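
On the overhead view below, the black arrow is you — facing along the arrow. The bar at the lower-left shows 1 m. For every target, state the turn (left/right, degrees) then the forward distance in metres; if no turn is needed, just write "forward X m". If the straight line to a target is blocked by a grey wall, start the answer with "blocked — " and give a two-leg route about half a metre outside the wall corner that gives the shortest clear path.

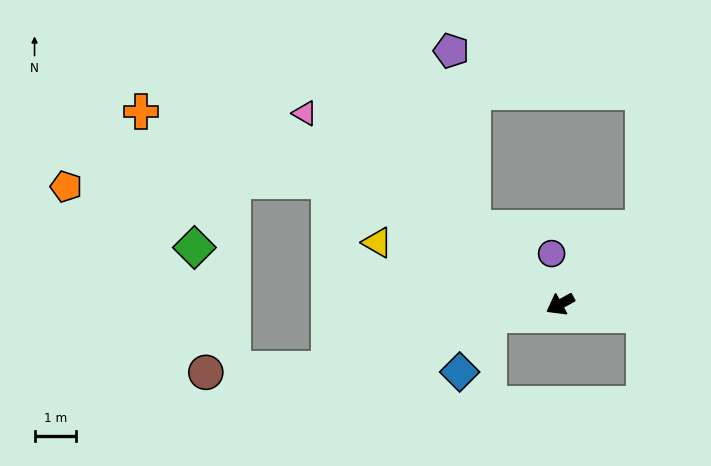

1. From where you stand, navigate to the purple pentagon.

blocked — turn right 70°, forward 2.8 m, then turn right 42°, forward 4.3 m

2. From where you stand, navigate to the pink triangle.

turn right 66°, forward 7.7 m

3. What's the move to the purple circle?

turn right 109°, forward 1.2 m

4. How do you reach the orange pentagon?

blocked — turn right 57°, forward 6.3 m, then turn left 29°, forward 6.3 m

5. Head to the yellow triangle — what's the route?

turn right 48°, forward 4.6 m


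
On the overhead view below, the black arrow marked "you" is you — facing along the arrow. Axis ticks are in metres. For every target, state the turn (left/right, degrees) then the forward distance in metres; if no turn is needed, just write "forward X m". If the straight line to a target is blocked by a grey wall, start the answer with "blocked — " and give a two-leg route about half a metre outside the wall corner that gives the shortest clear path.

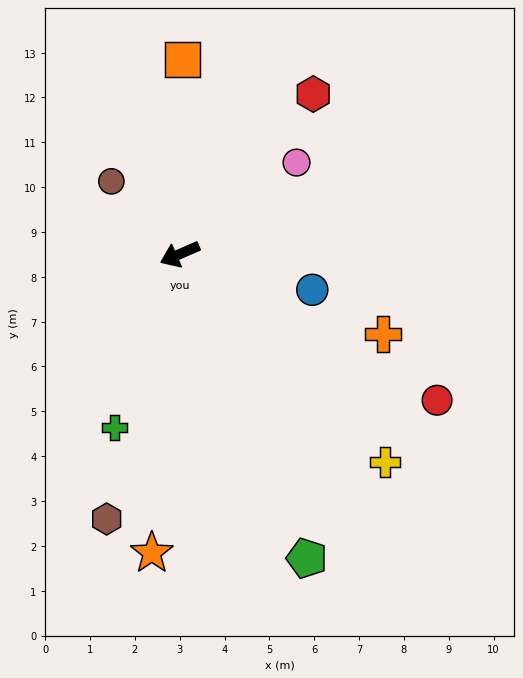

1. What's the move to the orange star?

turn left 61°, forward 6.7 m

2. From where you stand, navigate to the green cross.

turn left 46°, forward 4.1 m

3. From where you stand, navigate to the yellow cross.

turn left 111°, forward 6.5 m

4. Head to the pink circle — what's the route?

turn right 165°, forward 3.3 m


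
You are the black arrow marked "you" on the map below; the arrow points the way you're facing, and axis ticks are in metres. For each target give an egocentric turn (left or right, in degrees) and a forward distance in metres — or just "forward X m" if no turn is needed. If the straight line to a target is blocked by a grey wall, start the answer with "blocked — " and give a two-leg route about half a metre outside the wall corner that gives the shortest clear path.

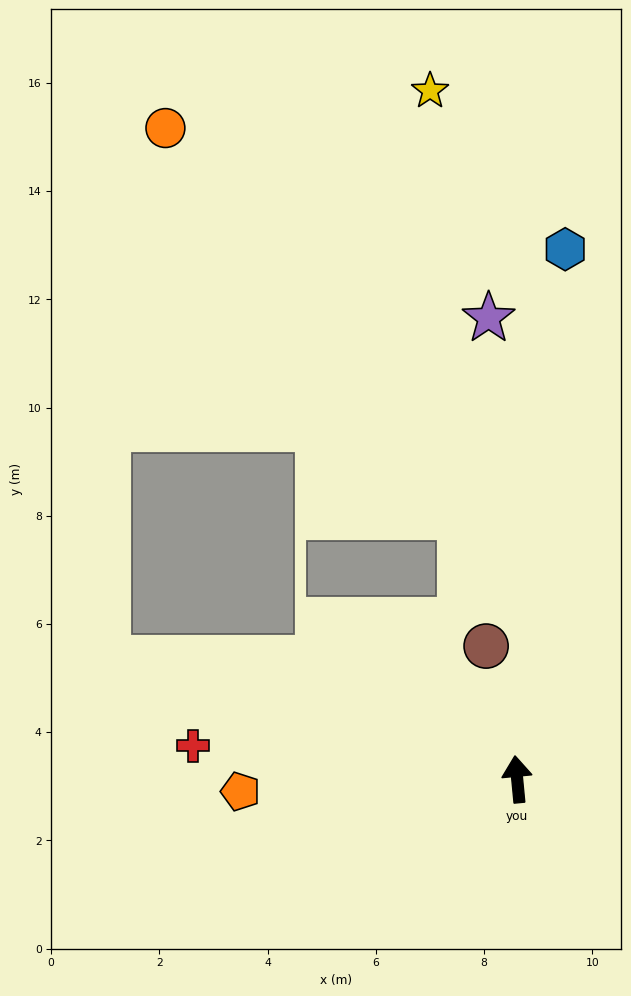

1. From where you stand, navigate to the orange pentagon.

turn left 87°, forward 5.1 m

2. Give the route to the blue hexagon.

turn right 11°, forward 9.8 m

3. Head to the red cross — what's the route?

turn left 79°, forward 6.0 m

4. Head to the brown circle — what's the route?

turn left 8°, forward 2.5 m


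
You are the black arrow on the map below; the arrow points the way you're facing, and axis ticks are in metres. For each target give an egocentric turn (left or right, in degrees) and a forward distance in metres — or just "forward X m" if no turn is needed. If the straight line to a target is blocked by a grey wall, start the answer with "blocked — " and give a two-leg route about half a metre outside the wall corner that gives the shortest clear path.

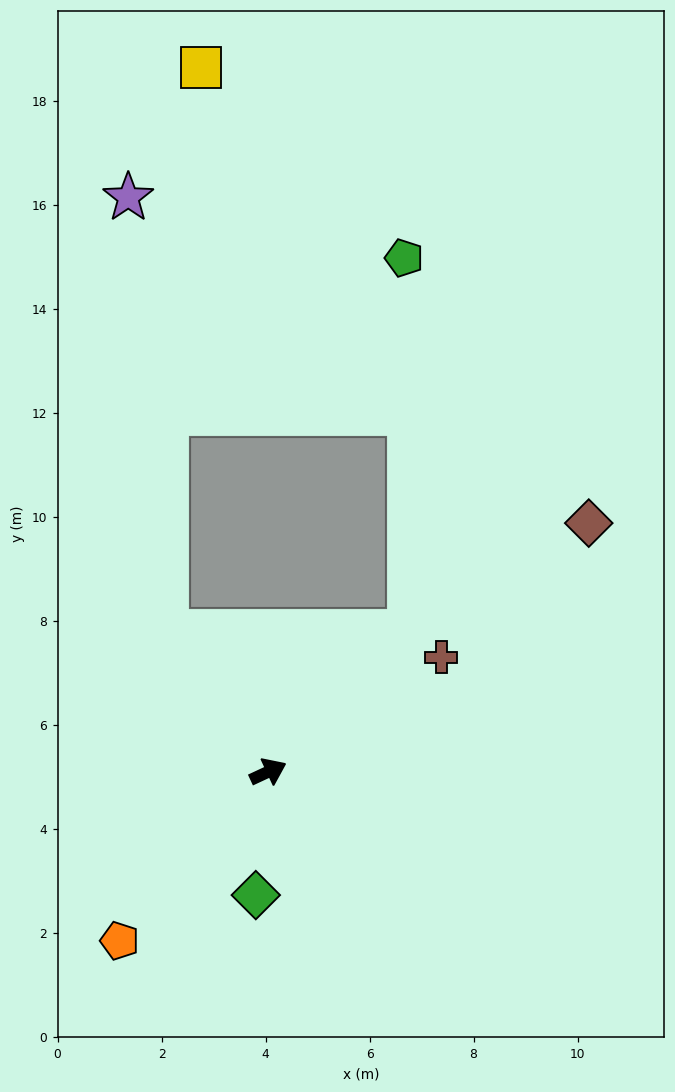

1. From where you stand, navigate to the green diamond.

turn right 121°, forward 2.4 m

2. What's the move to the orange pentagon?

turn right 156°, forward 4.3 m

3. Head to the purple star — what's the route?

blocked — turn left 101°, forward 3.3 m, then turn right 31°, forward 8.4 m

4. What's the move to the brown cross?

turn left 9°, forward 4.0 m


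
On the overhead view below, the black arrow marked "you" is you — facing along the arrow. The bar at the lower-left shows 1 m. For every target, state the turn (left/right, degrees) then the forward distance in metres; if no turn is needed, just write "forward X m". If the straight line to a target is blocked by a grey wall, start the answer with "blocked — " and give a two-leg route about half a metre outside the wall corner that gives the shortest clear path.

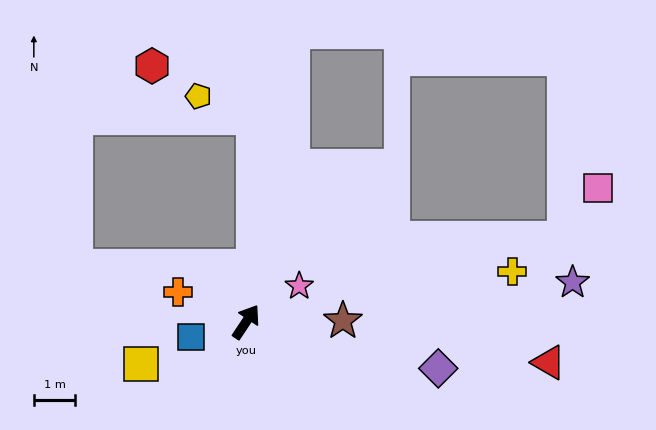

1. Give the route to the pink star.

turn right 22°, forward 1.6 m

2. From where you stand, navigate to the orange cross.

turn left 100°, forward 1.8 m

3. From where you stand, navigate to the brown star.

turn right 56°, forward 2.3 m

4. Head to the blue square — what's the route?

turn left 139°, forward 1.4 m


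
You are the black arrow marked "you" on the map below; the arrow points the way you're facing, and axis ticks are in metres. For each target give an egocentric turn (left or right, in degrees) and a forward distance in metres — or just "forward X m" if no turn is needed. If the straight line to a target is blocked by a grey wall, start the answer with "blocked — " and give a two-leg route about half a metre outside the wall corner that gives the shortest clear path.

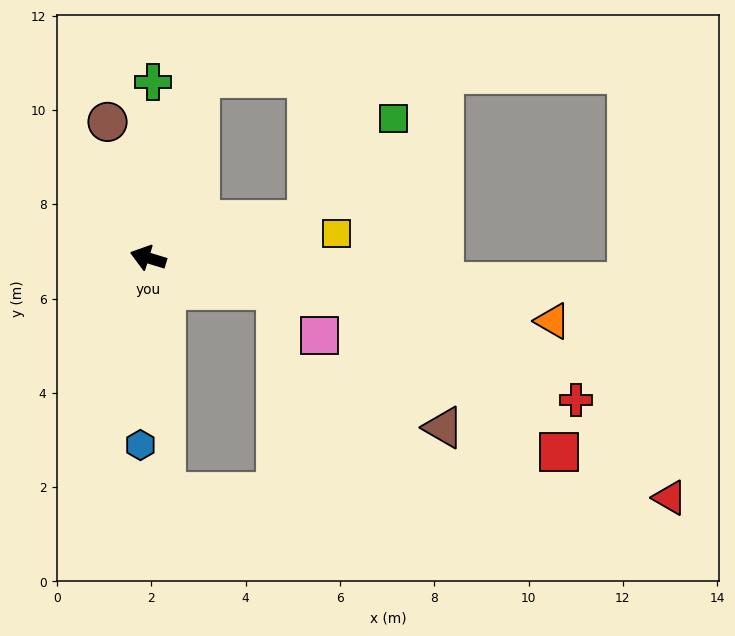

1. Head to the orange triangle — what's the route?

turn right 172°, forward 8.7 m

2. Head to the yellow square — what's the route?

turn right 156°, forward 4.0 m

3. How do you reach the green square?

blocked — turn right 150°, forward 3.5 m, then turn left 37°, forward 2.8 m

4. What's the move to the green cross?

turn right 75°, forward 3.7 m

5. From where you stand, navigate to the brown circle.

turn right 56°, forward 3.0 m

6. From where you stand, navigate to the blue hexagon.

turn left 105°, forward 4.0 m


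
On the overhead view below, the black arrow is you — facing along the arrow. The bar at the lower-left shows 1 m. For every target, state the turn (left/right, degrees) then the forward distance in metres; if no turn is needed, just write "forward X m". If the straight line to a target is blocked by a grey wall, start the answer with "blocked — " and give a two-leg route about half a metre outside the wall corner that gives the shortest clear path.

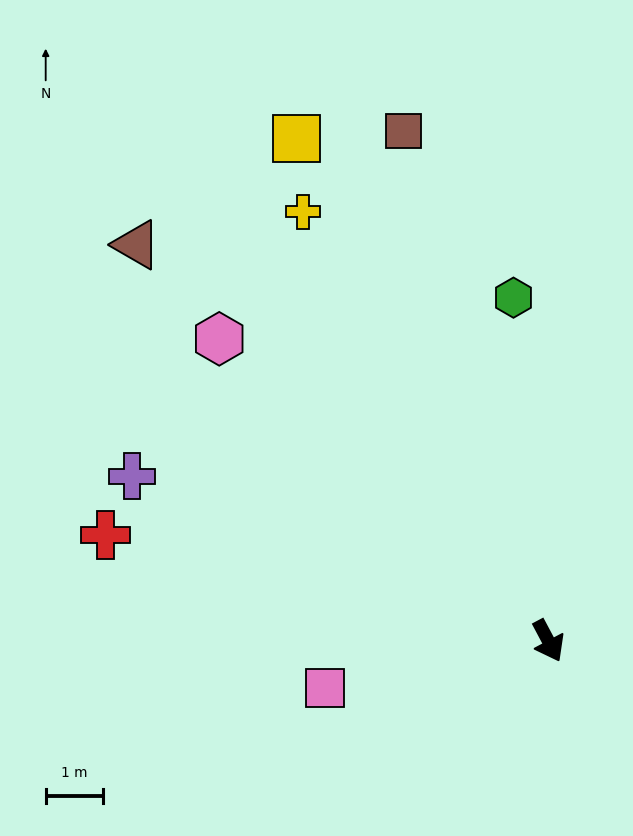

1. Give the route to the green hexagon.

turn left 158°, forward 6.0 m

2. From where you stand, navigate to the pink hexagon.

turn right 161°, forward 7.7 m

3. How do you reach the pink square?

turn right 106°, forward 4.0 m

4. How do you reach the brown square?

turn left 168°, forward 9.2 m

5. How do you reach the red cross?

turn right 131°, forward 7.9 m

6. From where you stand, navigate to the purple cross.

turn right 140°, forward 7.7 m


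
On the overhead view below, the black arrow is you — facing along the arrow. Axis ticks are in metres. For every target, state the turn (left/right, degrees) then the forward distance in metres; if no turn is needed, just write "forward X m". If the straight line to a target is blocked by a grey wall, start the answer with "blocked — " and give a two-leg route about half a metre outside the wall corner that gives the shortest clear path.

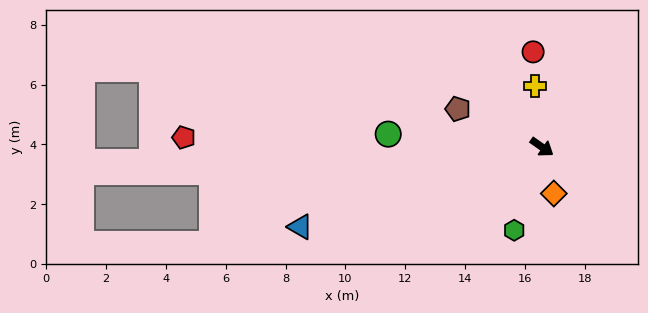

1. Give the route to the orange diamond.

turn right 41°, forward 1.6 m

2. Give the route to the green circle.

turn right 150°, forward 5.2 m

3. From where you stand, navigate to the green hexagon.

turn right 73°, forward 2.9 m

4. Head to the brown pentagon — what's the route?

turn right 169°, forward 3.1 m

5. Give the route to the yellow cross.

turn left 131°, forward 2.1 m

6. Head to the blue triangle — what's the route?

turn right 127°, forward 8.5 m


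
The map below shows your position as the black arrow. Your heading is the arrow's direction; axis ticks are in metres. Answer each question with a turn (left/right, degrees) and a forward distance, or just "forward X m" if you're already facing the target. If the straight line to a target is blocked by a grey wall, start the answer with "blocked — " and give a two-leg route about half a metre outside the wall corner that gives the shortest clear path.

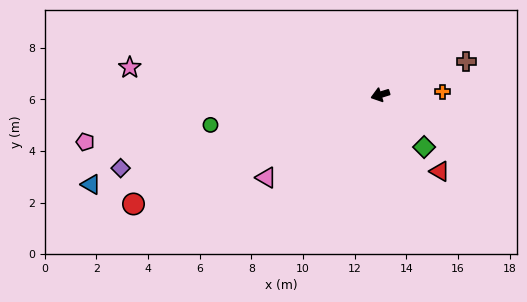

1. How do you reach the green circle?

turn right 7°, forward 6.7 m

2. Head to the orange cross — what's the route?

turn left 166°, forward 2.4 m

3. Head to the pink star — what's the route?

turn right 24°, forward 9.8 m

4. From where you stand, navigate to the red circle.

turn left 7°, forward 10.5 m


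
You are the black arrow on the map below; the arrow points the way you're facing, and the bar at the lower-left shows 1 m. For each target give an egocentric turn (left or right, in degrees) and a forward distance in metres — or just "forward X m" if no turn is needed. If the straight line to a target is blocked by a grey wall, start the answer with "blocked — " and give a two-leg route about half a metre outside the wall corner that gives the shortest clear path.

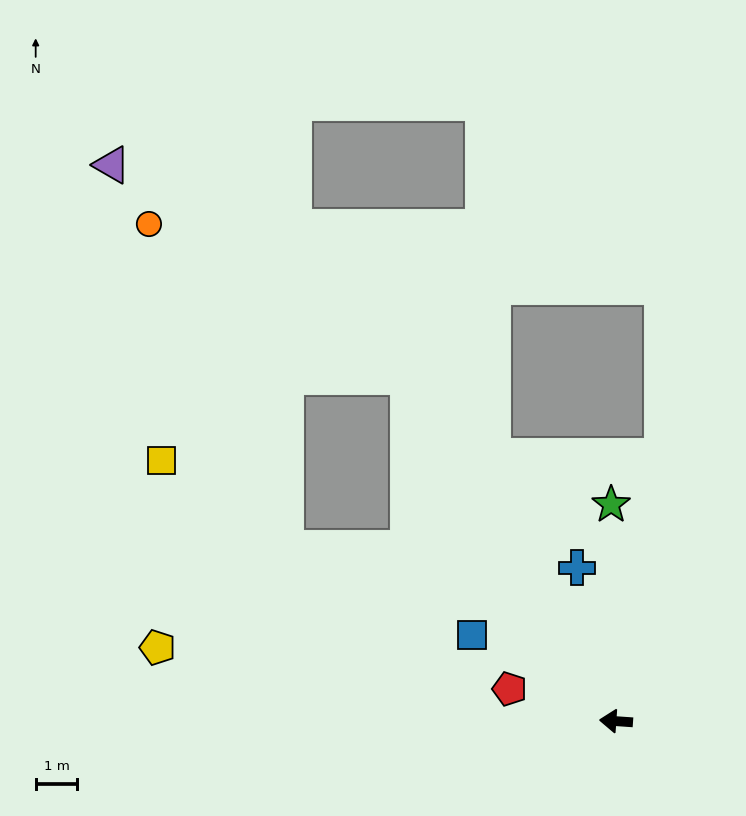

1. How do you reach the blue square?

turn right 27°, forward 4.0 m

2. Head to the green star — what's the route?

turn right 85°, forward 5.2 m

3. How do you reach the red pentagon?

turn right 13°, forward 2.7 m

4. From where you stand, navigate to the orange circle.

blocked — turn right 55°, forward 9.6 m, then turn left 28°, forward 7.2 m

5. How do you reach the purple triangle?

blocked — turn right 55°, forward 9.6 m, then turn left 23°, forward 8.7 m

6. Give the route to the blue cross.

turn right 72°, forward 3.8 m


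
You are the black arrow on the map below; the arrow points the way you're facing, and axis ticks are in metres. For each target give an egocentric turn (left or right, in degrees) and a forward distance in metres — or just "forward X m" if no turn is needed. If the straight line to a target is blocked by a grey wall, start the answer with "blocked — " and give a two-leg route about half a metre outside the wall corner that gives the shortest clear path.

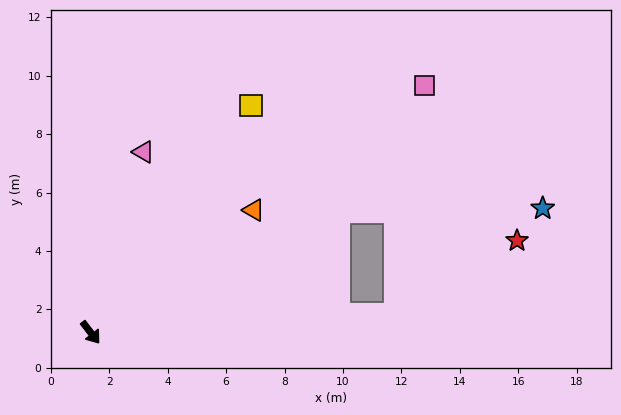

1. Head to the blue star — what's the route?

blocked — turn left 79°, forward 9.4 m, then turn right 26°, forward 7.0 m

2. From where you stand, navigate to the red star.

blocked — turn left 56°, forward 10.5 m, then turn left 28°, forward 4.9 m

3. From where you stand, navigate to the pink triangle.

turn left 126°, forward 6.4 m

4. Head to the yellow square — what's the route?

turn left 107°, forward 9.5 m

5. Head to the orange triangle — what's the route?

turn left 89°, forward 7.0 m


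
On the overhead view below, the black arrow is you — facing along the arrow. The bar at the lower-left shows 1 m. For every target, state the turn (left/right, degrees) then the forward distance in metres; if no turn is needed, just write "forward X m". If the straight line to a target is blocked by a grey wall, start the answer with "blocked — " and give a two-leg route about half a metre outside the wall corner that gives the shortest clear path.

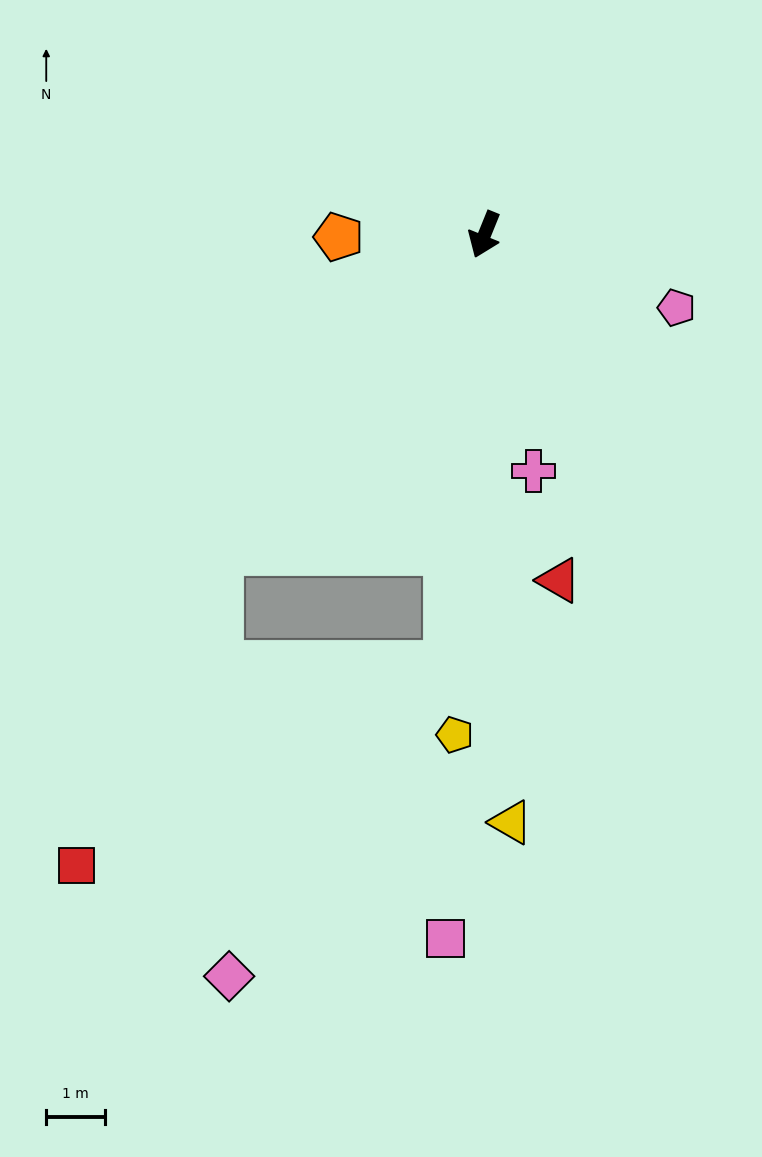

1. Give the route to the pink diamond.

blocked — turn left 17°, forward 7.4 m, then turn right 30°, forward 6.5 m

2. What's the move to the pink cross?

turn left 34°, forward 4.1 m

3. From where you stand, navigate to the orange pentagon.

turn right 67°, forward 2.5 m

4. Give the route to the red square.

blocked — turn right 18°, forward 7.1 m, then turn left 16°, forward 5.9 m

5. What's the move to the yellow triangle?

turn left 25°, forward 10.1 m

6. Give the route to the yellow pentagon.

turn left 19°, forward 8.6 m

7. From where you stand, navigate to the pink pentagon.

turn left 91°, forward 3.5 m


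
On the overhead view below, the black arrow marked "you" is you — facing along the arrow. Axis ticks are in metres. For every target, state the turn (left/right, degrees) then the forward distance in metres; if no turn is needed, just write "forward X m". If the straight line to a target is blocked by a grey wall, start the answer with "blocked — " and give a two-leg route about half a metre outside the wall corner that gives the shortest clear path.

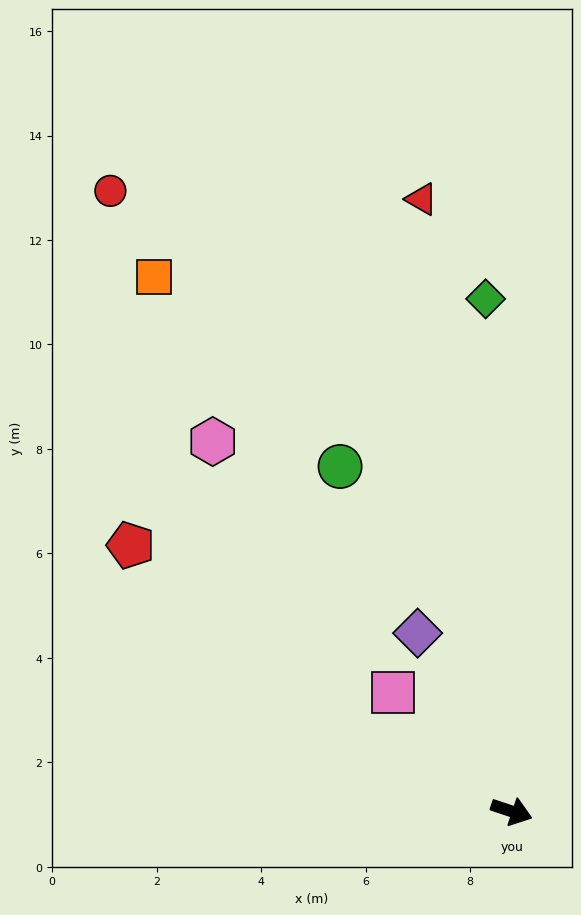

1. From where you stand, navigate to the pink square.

turn left 153°, forward 3.2 m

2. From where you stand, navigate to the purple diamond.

turn left 136°, forward 3.9 m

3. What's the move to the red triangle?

turn left 117°, forward 11.8 m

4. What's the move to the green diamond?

turn left 111°, forward 9.8 m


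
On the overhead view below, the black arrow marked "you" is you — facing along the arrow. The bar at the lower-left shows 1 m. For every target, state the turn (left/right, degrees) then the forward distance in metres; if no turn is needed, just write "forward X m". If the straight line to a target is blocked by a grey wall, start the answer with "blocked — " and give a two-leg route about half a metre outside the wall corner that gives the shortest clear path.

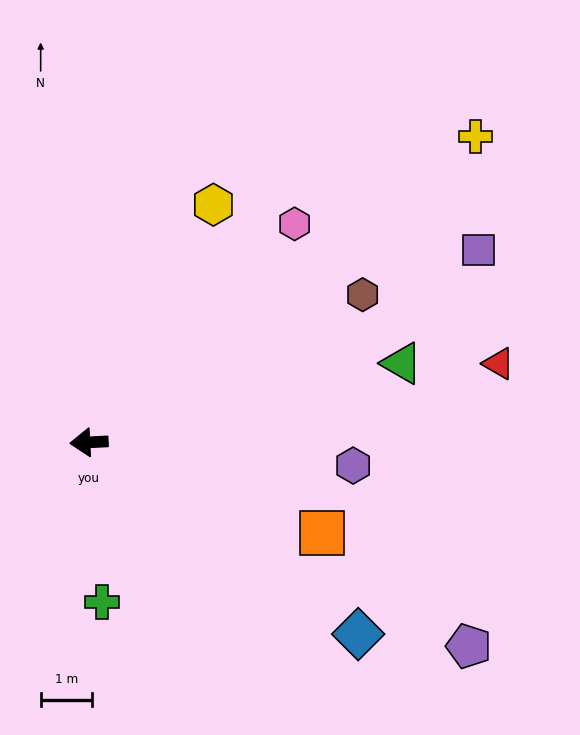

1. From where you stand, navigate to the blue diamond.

turn left 142°, forward 6.4 m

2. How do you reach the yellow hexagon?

turn right 121°, forward 5.2 m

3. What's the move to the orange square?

turn left 156°, forward 4.8 m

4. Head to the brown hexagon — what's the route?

turn right 155°, forward 6.0 m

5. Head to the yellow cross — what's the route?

turn right 145°, forward 9.5 m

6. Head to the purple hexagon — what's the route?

turn left 172°, forward 5.1 m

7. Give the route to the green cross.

turn left 92°, forward 3.1 m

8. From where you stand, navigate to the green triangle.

turn right 169°, forward 6.2 m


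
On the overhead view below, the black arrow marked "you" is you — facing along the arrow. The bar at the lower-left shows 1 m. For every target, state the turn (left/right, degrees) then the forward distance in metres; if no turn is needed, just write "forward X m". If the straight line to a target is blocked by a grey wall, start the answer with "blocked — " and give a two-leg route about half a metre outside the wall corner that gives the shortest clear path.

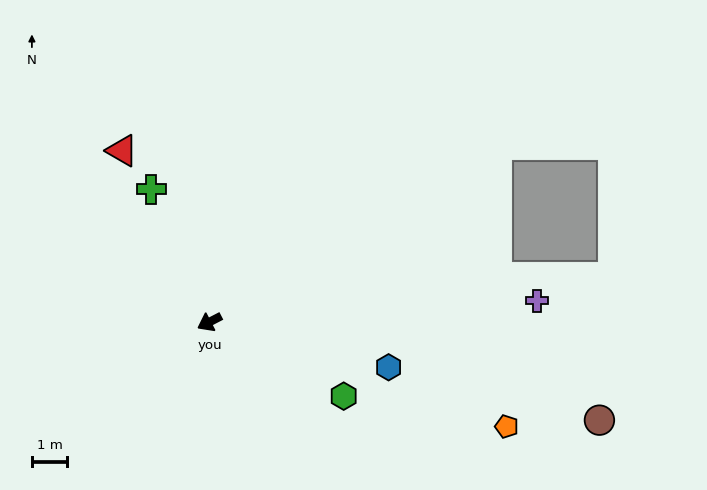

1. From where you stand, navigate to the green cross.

turn right 94°, forward 4.1 m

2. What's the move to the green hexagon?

turn left 124°, forward 4.3 m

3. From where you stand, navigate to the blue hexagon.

turn left 138°, forward 5.2 m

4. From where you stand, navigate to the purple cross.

turn left 156°, forward 9.3 m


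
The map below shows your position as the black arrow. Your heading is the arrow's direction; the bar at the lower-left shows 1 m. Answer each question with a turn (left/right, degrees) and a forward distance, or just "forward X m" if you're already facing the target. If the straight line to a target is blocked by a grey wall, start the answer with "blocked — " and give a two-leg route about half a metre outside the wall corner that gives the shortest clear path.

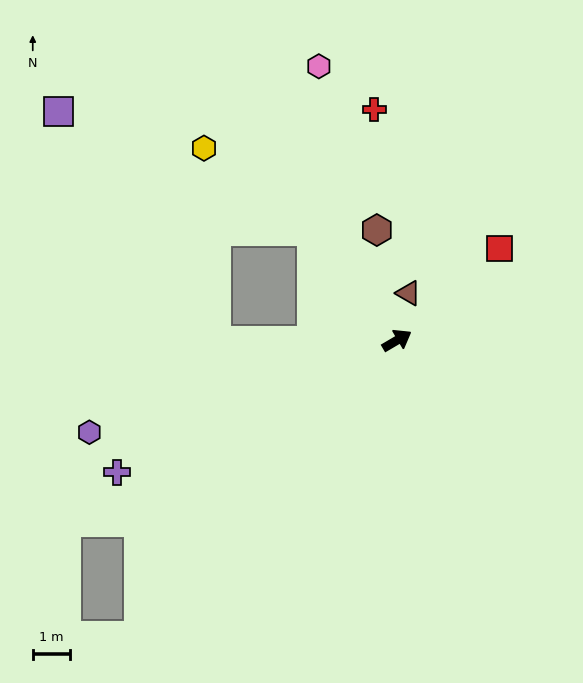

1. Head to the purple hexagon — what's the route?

turn left 166°, forward 8.5 m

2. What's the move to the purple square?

blocked — turn left 97°, forward 3.7 m, then turn left 27°, forward 7.5 m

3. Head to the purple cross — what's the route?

turn left 175°, forward 8.2 m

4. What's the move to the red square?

turn left 11°, forward 3.7 m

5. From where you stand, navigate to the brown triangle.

turn left 46°, forward 1.3 m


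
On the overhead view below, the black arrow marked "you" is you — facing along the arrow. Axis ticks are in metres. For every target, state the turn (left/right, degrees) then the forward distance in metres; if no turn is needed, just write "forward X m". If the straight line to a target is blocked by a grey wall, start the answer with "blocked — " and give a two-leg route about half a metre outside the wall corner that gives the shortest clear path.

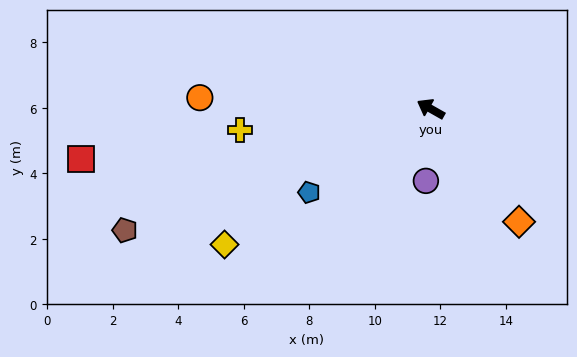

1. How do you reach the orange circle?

turn left 27°, forward 7.1 m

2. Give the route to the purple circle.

turn left 116°, forward 2.2 m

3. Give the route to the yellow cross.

turn left 36°, forward 5.9 m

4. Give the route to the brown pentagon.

turn left 51°, forward 10.0 m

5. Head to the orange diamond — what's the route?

turn left 158°, forward 4.4 m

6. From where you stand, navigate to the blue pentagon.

turn left 64°, forward 4.5 m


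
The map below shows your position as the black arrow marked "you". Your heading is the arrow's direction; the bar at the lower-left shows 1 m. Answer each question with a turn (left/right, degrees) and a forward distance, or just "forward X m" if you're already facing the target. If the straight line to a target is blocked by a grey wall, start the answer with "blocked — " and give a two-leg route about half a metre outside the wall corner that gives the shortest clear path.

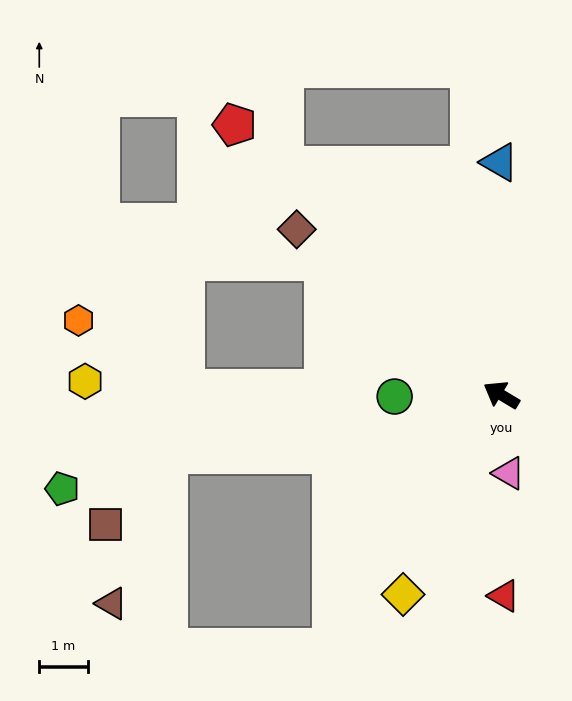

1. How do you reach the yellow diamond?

turn left 95°, forward 4.6 m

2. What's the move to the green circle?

turn left 32°, forward 2.2 m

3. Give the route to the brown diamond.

turn right 8°, forward 5.4 m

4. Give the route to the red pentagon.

turn right 14°, forward 7.8 m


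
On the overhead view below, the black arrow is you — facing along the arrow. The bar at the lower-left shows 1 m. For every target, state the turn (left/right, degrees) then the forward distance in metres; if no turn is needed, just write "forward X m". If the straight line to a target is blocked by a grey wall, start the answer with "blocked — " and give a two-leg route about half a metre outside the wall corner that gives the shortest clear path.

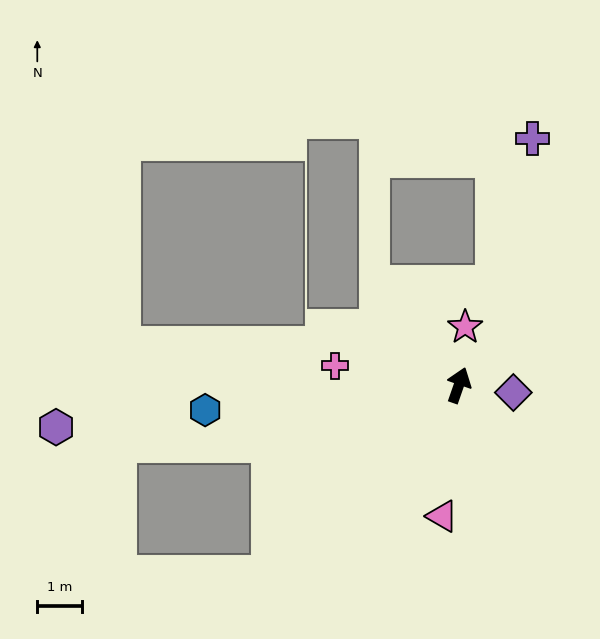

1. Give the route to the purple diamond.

turn right 79°, forward 1.2 m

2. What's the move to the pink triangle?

turn right 168°, forward 3.0 m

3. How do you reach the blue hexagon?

turn left 115°, forward 5.7 m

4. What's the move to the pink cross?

turn left 100°, forward 2.8 m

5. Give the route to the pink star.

turn left 13°, forward 1.3 m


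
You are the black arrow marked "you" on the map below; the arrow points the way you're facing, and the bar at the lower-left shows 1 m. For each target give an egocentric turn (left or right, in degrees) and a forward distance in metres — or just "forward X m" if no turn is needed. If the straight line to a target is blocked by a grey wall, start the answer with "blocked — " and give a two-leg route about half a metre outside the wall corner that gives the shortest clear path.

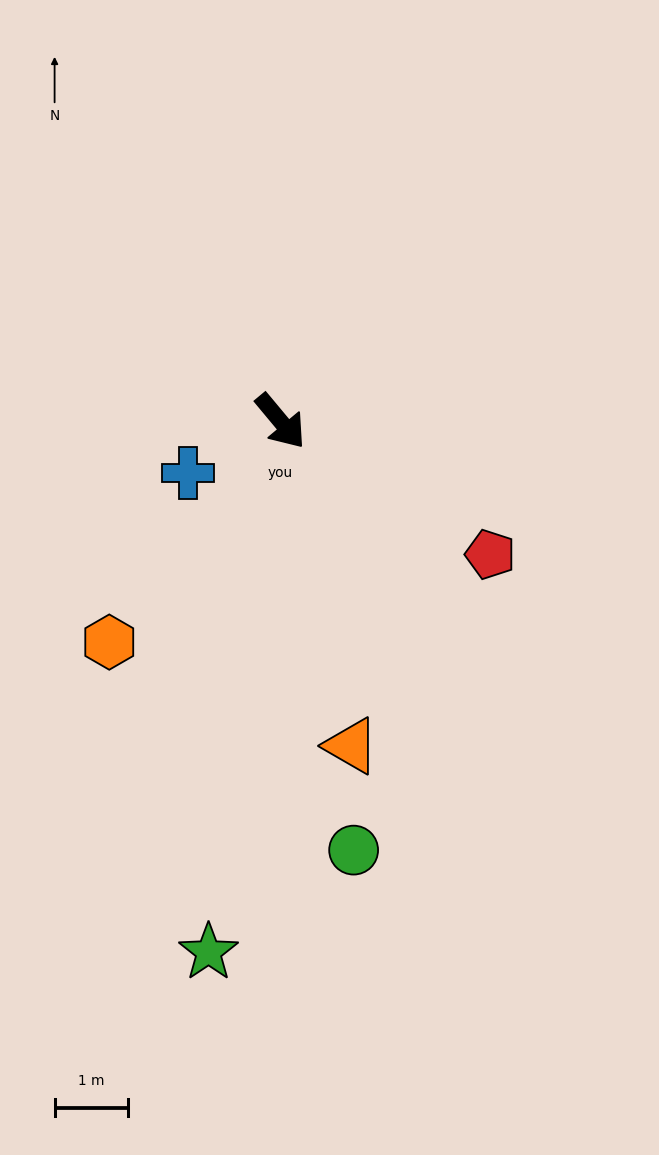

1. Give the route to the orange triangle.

turn right 28°, forward 4.6 m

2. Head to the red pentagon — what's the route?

turn left 18°, forward 3.4 m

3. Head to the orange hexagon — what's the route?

turn right 78°, forward 3.8 m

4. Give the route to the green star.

turn right 48°, forward 7.3 m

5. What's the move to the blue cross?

turn right 101°, forward 1.5 m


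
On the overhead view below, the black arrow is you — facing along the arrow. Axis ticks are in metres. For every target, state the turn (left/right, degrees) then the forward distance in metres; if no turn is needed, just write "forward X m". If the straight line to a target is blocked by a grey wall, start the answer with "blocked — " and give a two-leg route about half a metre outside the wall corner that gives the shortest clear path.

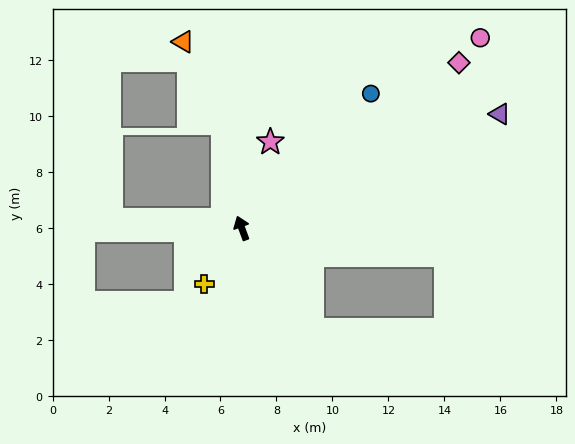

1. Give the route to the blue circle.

turn right 64°, forward 6.7 m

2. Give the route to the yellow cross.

turn left 126°, forward 2.4 m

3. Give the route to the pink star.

turn right 39°, forward 3.2 m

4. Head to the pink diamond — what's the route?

turn right 73°, forward 9.8 m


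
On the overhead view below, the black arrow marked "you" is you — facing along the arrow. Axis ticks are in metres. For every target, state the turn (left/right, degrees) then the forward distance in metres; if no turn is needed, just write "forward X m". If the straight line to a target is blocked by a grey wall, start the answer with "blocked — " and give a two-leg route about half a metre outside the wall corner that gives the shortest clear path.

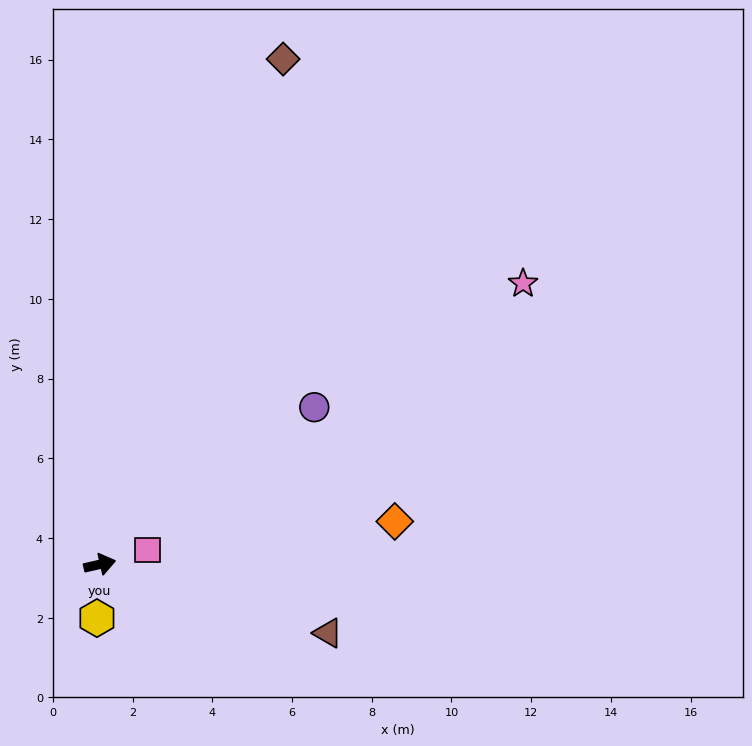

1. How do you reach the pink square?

turn left 4°, forward 1.2 m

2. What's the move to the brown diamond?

turn left 57°, forward 13.5 m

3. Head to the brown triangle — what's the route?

turn right 30°, forward 6.0 m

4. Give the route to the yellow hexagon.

turn right 106°, forward 1.3 m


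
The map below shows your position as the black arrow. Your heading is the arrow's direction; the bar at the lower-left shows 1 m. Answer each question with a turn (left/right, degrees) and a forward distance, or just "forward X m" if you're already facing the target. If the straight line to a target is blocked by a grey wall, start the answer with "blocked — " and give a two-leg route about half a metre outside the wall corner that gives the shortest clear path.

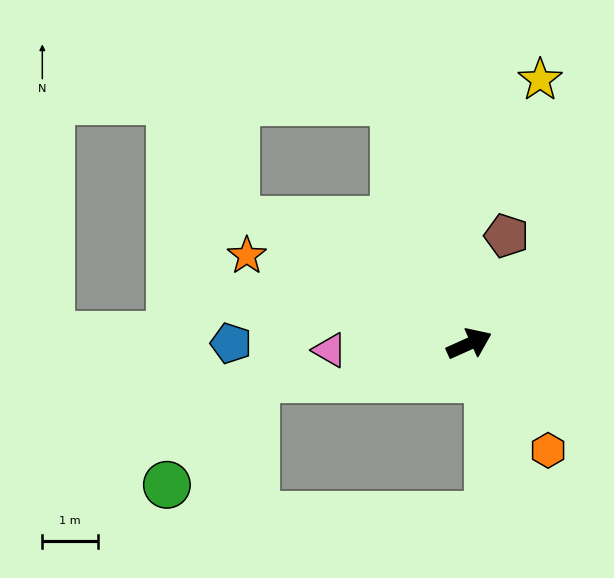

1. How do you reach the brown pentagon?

turn left 47°, forward 2.1 m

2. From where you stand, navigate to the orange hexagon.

turn right 78°, forward 2.4 m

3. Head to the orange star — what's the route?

turn left 134°, forward 4.3 m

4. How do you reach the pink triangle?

turn left 158°, forward 2.5 m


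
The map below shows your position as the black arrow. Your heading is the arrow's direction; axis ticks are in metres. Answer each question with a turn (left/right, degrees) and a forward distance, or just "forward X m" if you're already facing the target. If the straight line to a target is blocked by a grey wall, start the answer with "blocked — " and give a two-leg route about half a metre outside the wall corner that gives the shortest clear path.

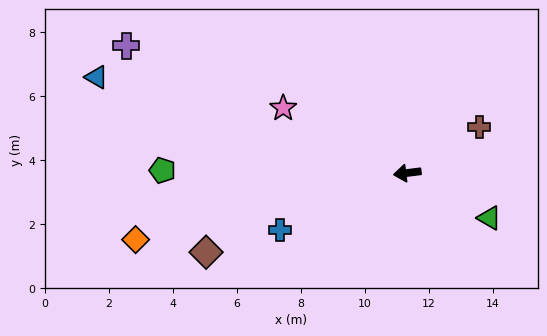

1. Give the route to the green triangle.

turn left 144°, forward 2.9 m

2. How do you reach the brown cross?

turn right 155°, forward 2.7 m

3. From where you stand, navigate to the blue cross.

turn left 17°, forward 4.4 m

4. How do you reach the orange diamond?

turn left 7°, forward 8.7 m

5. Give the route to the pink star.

turn right 35°, forward 4.4 m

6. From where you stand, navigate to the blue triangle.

turn right 24°, forward 10.2 m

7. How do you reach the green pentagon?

turn right 8°, forward 7.6 m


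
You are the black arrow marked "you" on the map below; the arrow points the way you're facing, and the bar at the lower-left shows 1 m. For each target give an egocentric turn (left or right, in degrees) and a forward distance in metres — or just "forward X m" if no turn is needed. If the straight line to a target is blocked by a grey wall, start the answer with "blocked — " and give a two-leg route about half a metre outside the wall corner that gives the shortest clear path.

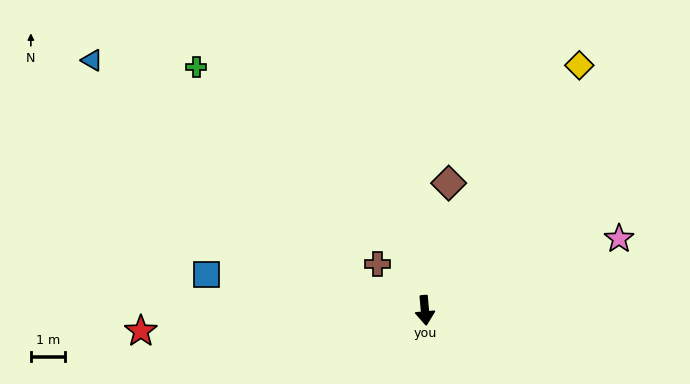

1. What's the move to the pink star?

turn left 105°, forward 6.0 m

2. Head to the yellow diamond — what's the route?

turn left 143°, forward 8.4 m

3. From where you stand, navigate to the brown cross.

turn right 139°, forward 1.9 m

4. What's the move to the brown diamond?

turn left 164°, forward 3.7 m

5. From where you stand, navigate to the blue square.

turn right 104°, forward 6.4 m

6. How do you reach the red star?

turn right 91°, forward 8.2 m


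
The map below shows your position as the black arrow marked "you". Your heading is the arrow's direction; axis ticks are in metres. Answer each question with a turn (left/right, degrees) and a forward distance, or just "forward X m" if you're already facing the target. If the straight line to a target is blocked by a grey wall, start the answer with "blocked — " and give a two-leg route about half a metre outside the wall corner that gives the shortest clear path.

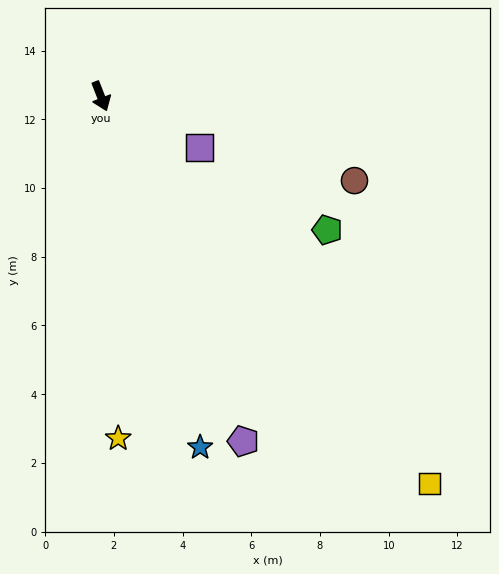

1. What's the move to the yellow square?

turn left 19°, forward 14.8 m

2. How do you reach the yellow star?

turn right 18°, forward 10.0 m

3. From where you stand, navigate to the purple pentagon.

forward 10.9 m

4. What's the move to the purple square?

turn left 41°, forward 3.2 m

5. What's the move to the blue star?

turn right 6°, forward 10.6 m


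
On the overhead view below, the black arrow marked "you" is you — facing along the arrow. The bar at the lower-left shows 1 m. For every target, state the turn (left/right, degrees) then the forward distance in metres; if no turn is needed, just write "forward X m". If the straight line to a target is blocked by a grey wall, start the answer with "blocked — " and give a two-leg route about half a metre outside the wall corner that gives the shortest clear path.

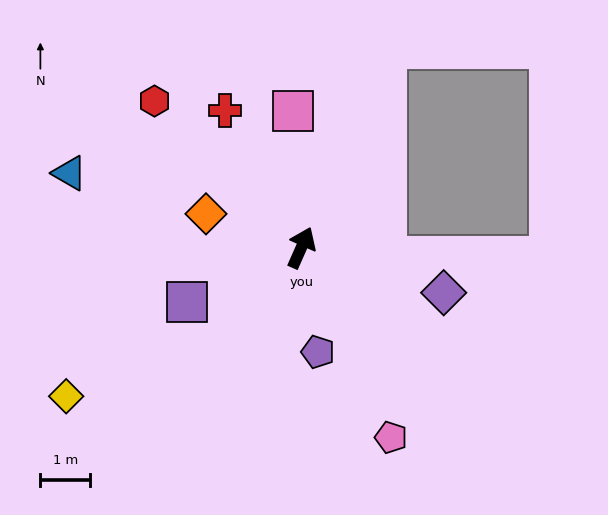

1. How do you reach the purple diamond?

turn right 84°, forward 3.0 m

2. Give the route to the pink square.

turn left 27°, forward 2.7 m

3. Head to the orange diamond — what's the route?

turn left 94°, forward 2.0 m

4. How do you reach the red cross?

turn left 53°, forward 3.1 m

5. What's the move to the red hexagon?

turn left 69°, forward 4.2 m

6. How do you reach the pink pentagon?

turn right 131°, forward 4.2 m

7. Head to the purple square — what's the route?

turn left 139°, forward 2.5 m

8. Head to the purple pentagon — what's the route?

turn right 147°, forward 2.1 m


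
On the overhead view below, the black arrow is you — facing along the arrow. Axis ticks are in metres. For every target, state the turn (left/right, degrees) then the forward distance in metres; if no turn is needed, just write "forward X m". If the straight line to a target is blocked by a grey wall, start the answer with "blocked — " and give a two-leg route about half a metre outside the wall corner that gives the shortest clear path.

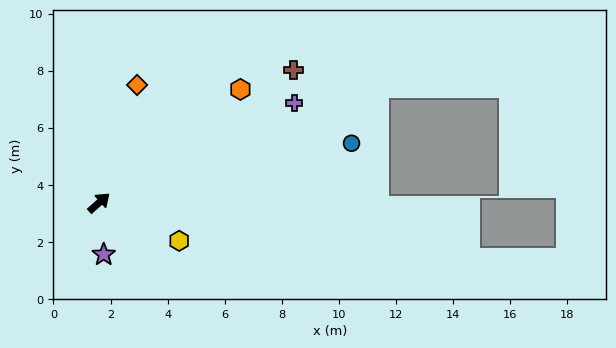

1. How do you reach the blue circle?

turn right 28°, forward 9.1 m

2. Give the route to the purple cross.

turn right 14°, forward 7.7 m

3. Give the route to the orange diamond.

turn left 31°, forward 4.3 m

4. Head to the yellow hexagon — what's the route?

turn right 67°, forward 3.1 m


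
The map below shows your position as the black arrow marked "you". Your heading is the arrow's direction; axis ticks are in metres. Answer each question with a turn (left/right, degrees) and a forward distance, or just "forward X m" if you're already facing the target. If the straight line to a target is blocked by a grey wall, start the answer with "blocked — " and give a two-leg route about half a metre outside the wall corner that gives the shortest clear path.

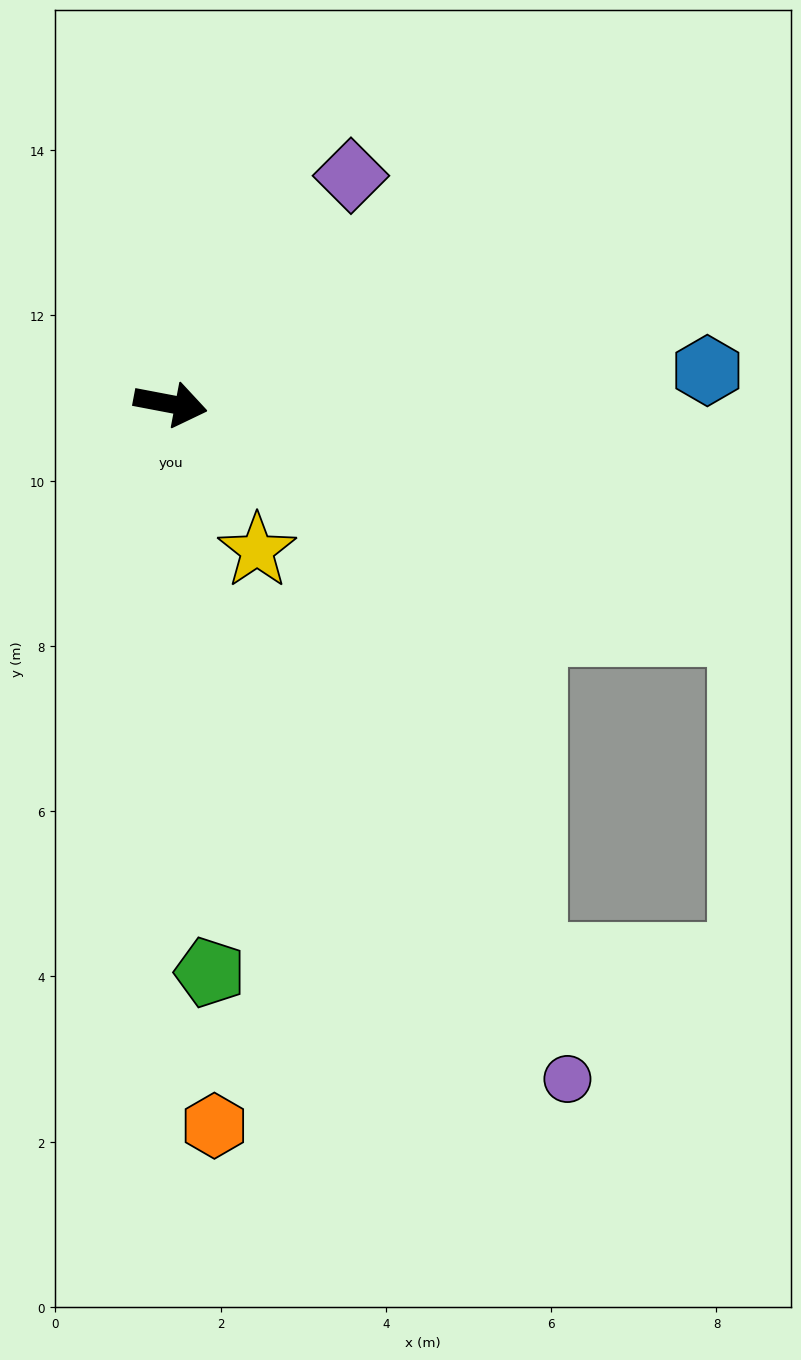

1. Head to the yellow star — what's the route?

turn right 49°, forward 2.1 m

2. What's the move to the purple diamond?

turn left 62°, forward 3.5 m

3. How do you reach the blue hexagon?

turn left 14°, forward 6.5 m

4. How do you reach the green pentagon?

turn right 75°, forward 6.9 m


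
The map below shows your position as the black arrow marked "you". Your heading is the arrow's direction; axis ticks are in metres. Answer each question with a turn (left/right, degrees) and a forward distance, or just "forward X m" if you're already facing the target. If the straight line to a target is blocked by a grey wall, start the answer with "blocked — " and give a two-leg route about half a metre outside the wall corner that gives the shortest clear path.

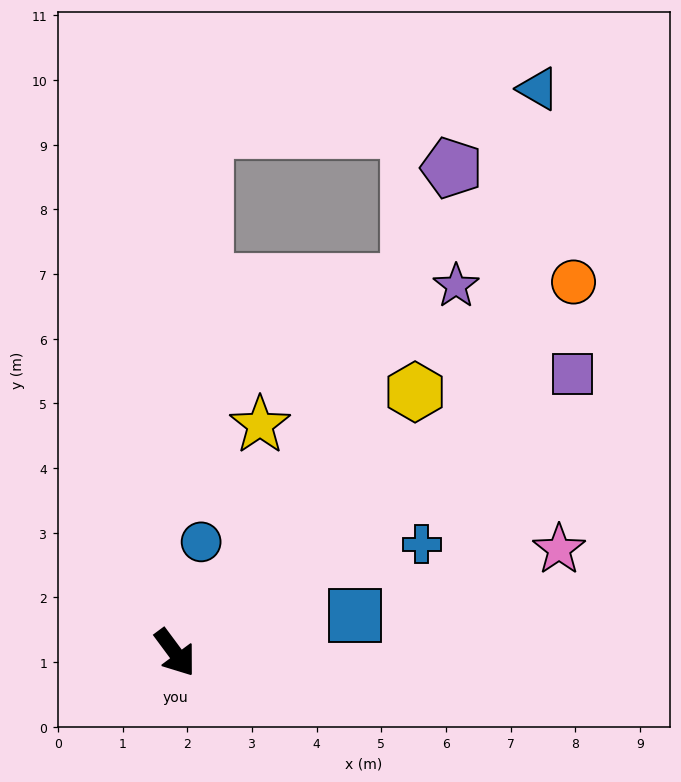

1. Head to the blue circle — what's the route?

turn left 130°, forward 1.8 m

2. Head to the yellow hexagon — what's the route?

turn left 101°, forward 5.5 m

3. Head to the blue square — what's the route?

turn left 65°, forward 2.8 m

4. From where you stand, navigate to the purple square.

turn left 88°, forward 7.5 m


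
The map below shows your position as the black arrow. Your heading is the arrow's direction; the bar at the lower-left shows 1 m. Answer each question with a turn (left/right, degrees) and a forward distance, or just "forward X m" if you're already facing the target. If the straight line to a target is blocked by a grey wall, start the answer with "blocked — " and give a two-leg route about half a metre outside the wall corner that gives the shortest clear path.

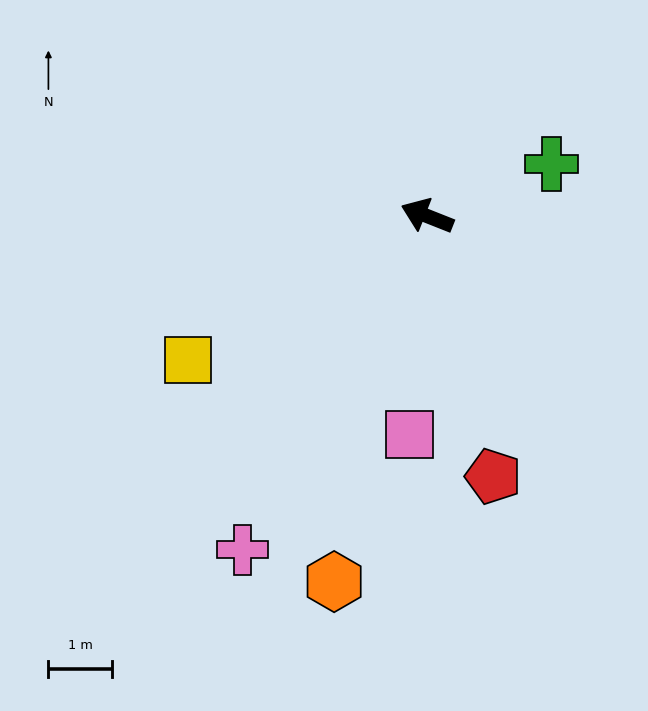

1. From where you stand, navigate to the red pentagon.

turn left 126°, forward 4.2 m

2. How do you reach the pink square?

turn left 107°, forward 3.4 m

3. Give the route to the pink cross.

turn left 83°, forward 6.0 m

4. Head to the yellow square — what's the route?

turn left 53°, forward 4.4 m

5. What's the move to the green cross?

turn right 136°, forward 2.1 m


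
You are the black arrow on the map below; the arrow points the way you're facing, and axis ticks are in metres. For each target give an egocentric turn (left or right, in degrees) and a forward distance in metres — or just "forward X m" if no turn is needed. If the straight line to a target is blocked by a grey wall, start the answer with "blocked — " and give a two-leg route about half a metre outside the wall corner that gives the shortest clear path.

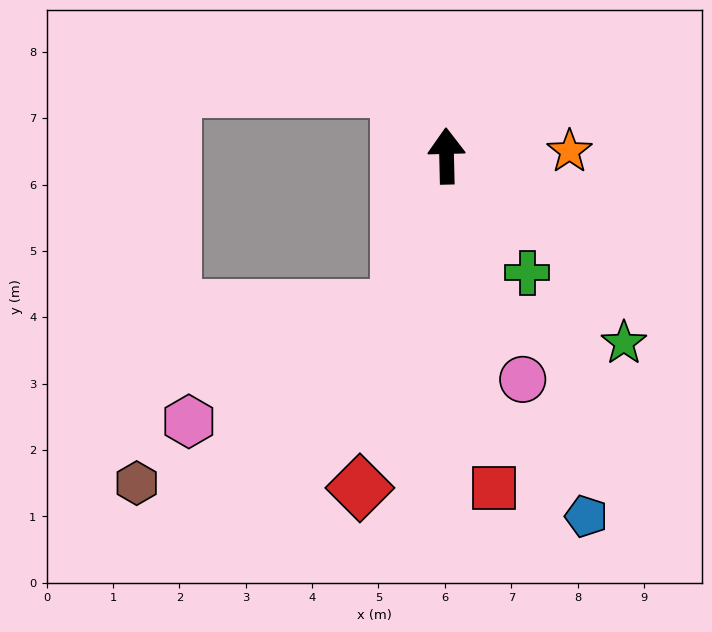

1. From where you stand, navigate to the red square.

turn right 173°, forward 5.1 m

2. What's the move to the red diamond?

turn left 164°, forward 5.2 m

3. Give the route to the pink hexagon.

blocked — turn left 161°, forward 2.4 m, then turn right 44°, forward 3.6 m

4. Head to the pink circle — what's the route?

turn right 163°, forward 3.6 m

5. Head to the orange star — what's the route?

turn right 89°, forward 1.9 m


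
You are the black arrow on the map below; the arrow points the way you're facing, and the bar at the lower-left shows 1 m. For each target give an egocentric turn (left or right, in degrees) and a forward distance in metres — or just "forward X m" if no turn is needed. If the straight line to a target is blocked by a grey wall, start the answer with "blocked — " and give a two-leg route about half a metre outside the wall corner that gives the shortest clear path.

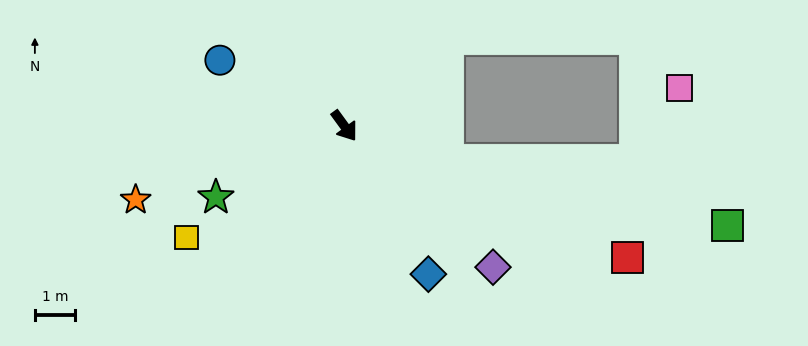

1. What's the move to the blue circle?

turn right 154°, forward 3.5 m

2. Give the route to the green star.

turn right 97°, forward 3.7 m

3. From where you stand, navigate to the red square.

turn left 29°, forward 7.9 m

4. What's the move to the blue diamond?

turn right 7°, forward 4.3 m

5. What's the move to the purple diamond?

turn left 10°, forward 5.2 m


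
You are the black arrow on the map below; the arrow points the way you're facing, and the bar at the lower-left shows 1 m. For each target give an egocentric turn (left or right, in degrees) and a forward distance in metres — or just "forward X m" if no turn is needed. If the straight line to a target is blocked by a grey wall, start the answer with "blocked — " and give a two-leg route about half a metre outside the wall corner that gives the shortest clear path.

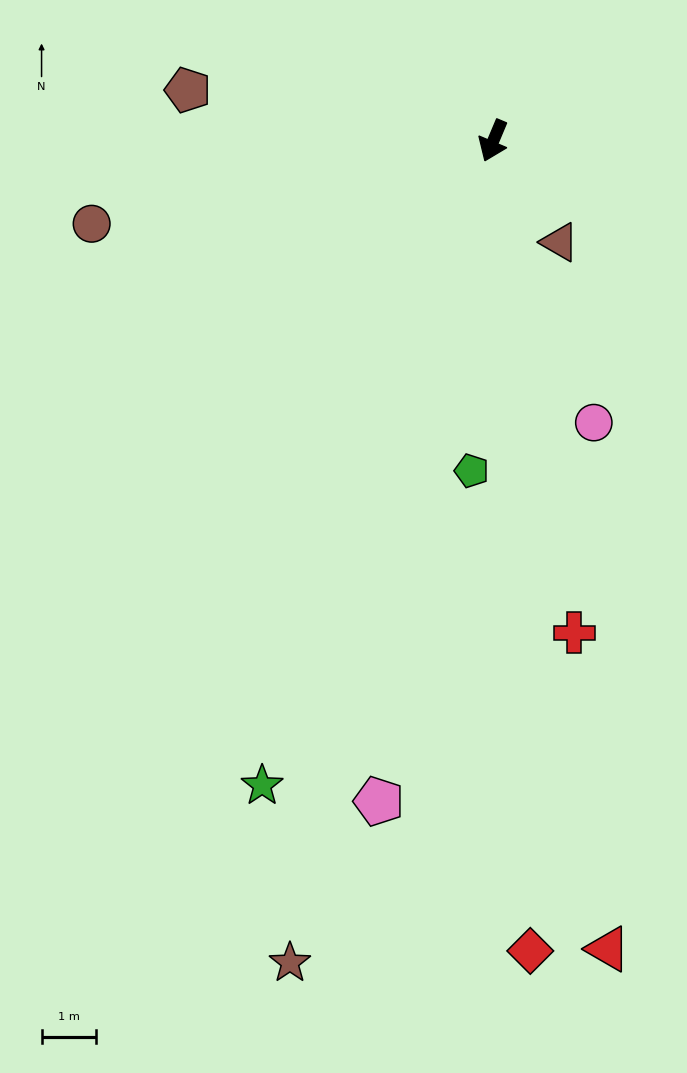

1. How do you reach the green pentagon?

turn left 19°, forward 6.1 m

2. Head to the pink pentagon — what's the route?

turn left 13°, forward 12.4 m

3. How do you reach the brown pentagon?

turn right 77°, forward 5.7 m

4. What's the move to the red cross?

turn left 32°, forward 9.2 m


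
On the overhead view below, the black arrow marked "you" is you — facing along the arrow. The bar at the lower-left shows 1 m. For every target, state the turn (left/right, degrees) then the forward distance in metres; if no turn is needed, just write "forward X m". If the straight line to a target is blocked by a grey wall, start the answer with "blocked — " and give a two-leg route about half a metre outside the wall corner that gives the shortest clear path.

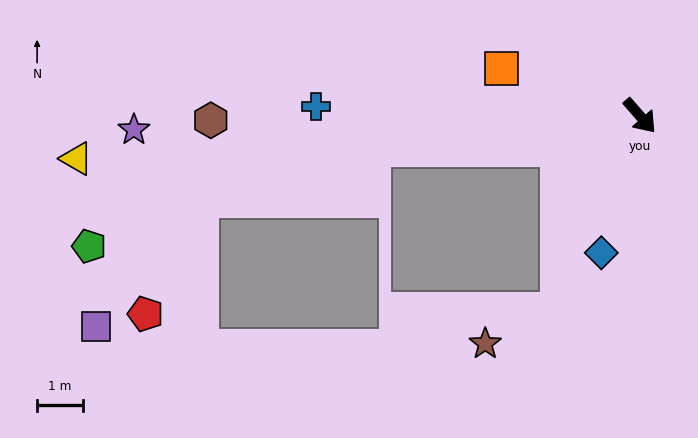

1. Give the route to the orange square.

turn right 150°, forward 3.2 m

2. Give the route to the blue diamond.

turn right 57°, forward 3.1 m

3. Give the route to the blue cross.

turn right 133°, forward 7.1 m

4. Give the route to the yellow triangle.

turn right 127°, forward 12.4 m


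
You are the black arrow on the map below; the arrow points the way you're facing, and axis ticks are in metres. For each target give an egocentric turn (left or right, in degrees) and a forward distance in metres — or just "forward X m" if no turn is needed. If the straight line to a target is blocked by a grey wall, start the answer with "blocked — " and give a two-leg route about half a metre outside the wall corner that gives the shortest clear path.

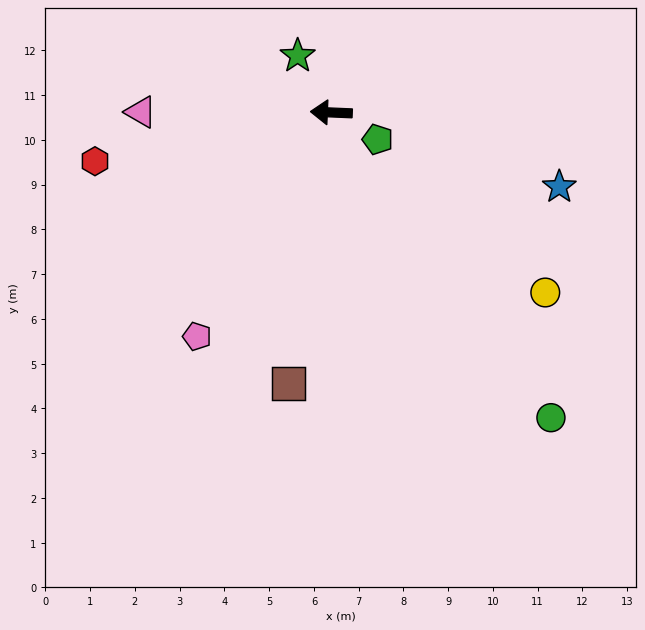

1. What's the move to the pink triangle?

turn left 2°, forward 4.3 m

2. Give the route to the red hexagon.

turn left 14°, forward 5.4 m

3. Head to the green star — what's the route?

turn right 57°, forward 1.5 m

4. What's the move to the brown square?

turn left 84°, forward 6.1 m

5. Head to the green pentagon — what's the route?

turn left 152°, forward 1.2 m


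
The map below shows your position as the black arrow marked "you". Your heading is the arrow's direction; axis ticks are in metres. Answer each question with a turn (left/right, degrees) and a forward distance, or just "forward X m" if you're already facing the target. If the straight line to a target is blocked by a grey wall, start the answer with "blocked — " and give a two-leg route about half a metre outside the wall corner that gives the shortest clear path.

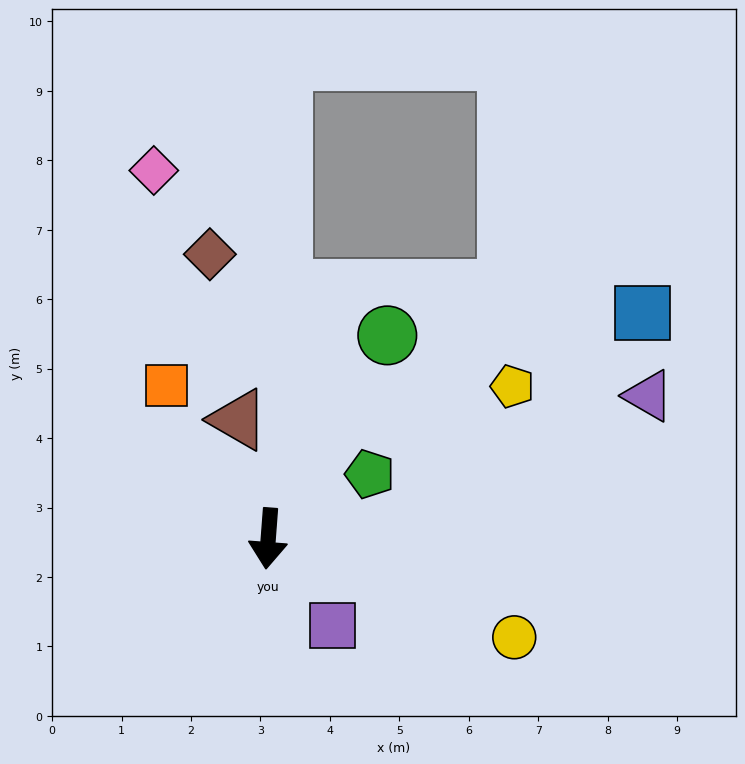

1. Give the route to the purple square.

turn left 41°, forward 1.6 m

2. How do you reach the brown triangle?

turn right 161°, forward 1.8 m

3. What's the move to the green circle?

turn left 154°, forward 3.4 m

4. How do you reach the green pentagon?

turn left 127°, forward 1.7 m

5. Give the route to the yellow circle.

turn left 72°, forward 3.8 m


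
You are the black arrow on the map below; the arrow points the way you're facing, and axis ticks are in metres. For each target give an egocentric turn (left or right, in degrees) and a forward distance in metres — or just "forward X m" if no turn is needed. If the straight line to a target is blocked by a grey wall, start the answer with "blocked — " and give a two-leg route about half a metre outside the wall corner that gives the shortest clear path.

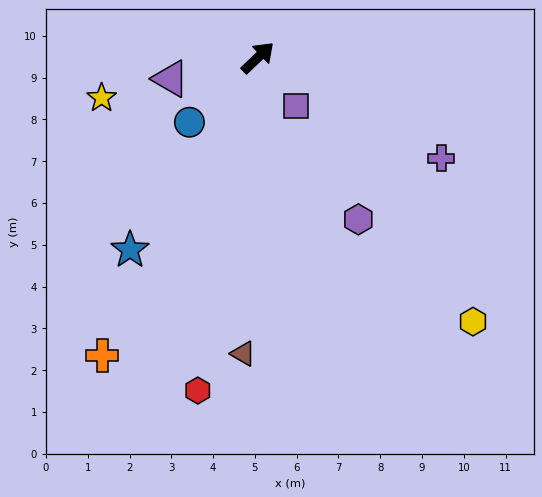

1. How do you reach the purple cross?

turn right 72°, forward 5.0 m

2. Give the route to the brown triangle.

turn right 136°, forward 7.1 m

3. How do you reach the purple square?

turn right 95°, forward 1.5 m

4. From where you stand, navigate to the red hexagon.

turn right 144°, forward 8.1 m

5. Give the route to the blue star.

turn right 167°, forward 5.5 m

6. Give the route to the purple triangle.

turn left 150°, forward 2.1 m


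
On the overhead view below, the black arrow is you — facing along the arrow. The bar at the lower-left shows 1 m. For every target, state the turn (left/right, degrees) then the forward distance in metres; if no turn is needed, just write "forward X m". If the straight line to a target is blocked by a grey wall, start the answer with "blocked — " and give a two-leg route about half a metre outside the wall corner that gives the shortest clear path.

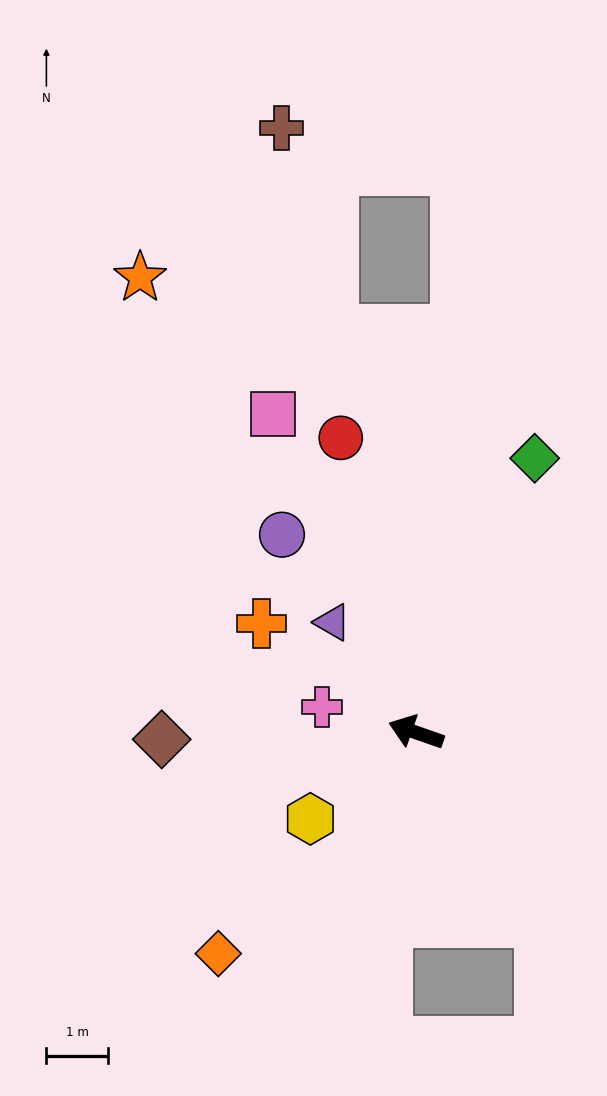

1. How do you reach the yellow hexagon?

turn left 59°, forward 2.2 m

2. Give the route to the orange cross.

turn right 16°, forward 3.1 m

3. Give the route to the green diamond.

turn right 94°, forward 4.9 m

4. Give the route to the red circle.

turn right 56°, forward 4.9 m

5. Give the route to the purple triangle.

turn right 34°, forward 2.2 m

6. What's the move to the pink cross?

turn left 4°, forward 1.6 m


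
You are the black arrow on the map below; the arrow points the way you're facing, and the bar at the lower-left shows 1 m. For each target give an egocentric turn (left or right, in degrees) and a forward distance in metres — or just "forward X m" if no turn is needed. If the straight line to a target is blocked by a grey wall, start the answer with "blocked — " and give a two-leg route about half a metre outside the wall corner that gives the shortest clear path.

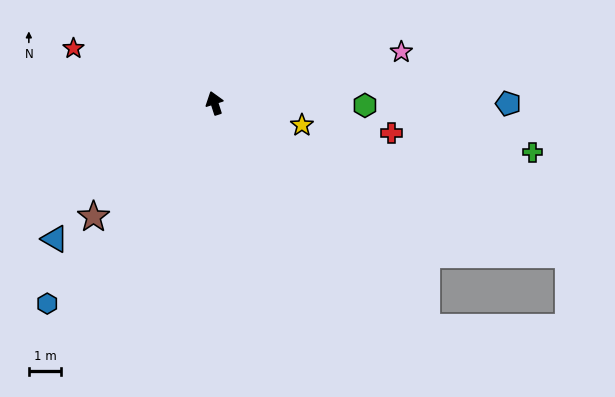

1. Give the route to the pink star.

turn right 93°, forward 6.0 m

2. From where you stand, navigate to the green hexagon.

turn right 109°, forward 4.7 m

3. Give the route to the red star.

turn left 51°, forward 4.7 m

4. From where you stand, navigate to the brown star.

turn left 115°, forward 5.1 m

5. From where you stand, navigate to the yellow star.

turn right 122°, forward 2.8 m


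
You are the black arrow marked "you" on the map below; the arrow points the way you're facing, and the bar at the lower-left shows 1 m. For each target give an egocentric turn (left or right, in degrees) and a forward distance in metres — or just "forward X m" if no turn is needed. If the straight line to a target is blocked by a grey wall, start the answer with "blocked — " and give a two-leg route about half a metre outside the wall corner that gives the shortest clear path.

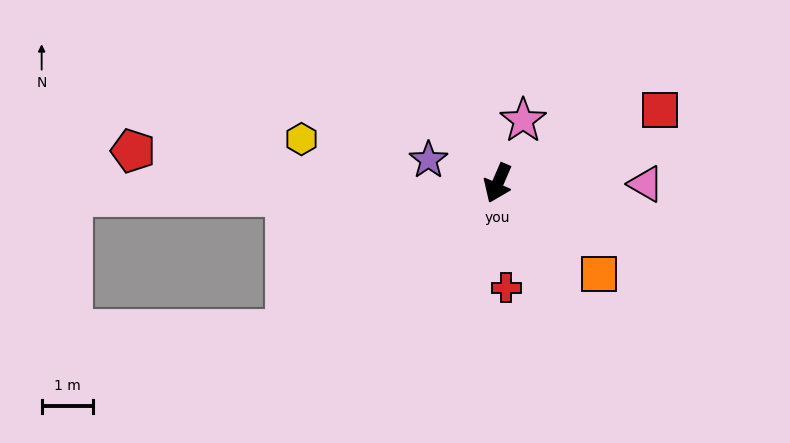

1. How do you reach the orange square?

turn left 72°, forward 2.7 m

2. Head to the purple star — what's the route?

turn right 85°, forward 1.4 m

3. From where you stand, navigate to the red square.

turn left 138°, forward 3.5 m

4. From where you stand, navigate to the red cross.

turn left 28°, forward 2.1 m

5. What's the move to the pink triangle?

turn left 113°, forward 2.9 m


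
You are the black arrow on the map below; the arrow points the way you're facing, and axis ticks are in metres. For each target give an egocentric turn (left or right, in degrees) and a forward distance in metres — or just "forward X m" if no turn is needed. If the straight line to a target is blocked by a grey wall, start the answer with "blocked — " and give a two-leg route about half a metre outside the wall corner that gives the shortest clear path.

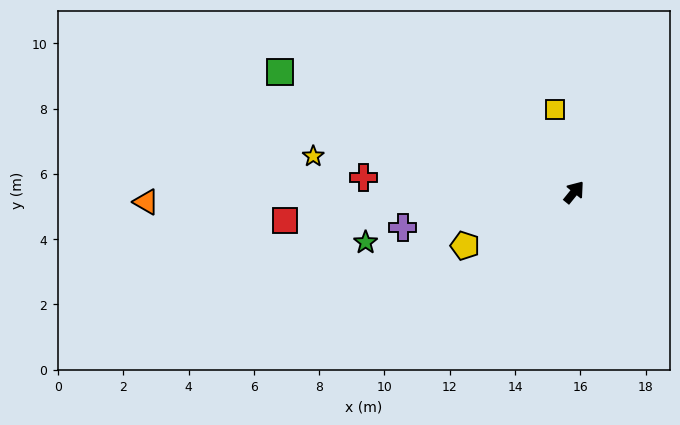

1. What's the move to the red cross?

turn left 125°, forward 6.5 m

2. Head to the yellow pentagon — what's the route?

turn left 155°, forward 3.7 m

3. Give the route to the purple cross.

turn left 141°, forward 5.4 m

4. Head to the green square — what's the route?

turn left 107°, forward 9.7 m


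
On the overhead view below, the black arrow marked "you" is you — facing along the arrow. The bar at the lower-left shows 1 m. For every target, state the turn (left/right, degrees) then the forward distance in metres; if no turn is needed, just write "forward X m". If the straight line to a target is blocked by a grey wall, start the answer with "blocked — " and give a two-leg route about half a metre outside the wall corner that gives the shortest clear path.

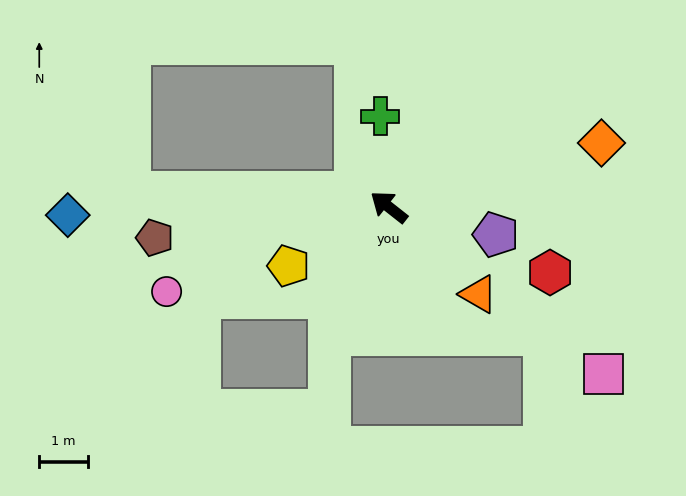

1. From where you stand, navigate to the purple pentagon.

turn right 156°, forward 2.3 m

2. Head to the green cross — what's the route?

turn right 46°, forward 1.9 m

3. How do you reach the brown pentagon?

turn left 46°, forward 4.9 m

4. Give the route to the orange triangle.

turn left 174°, forward 2.6 m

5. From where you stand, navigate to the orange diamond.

turn right 125°, forward 4.6 m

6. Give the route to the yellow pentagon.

turn left 69°, forward 2.4 m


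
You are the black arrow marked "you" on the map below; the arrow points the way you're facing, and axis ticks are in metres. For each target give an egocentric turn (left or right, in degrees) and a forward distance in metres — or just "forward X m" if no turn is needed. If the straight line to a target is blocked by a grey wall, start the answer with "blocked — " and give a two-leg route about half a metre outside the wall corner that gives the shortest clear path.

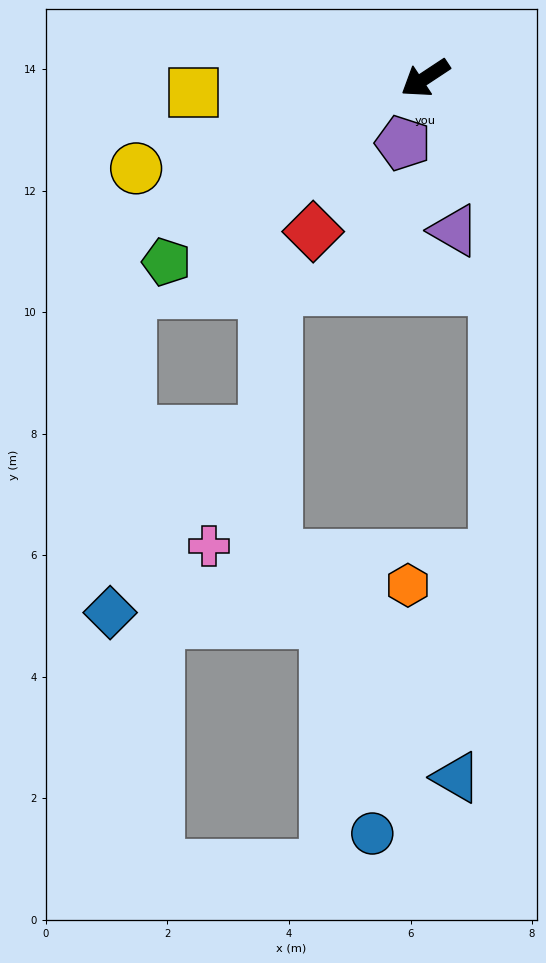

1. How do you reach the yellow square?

turn right 30°, forward 3.8 m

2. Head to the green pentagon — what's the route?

forward 5.2 m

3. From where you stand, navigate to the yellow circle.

turn right 16°, forward 5.0 m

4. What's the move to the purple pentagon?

turn left 38°, forward 1.1 m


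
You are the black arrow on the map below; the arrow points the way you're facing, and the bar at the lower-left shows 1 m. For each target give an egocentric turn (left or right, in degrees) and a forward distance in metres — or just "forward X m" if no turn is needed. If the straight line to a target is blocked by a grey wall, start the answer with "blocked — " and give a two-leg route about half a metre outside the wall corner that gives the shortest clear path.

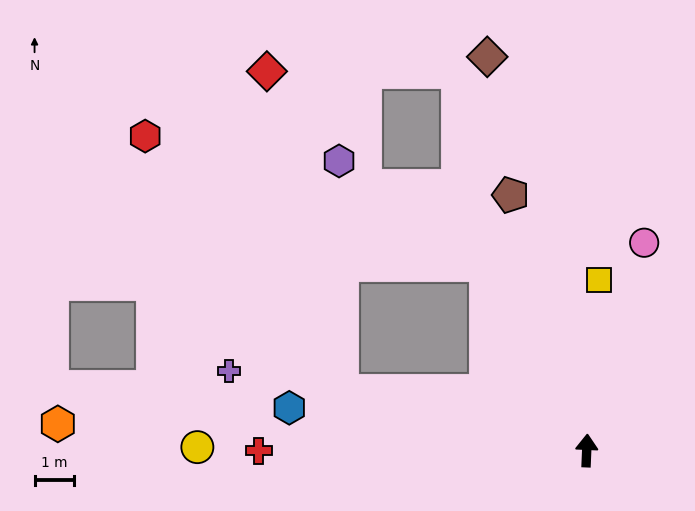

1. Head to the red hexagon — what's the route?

blocked — turn left 79°, forward 6.4 m, then turn right 39°, forward 8.2 m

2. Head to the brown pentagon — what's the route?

turn left 19°, forward 6.8 m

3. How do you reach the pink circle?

turn right 13°, forward 5.5 m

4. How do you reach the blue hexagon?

turn left 84°, forward 7.7 m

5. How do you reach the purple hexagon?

blocked — turn left 79°, forward 6.4 m, then turn right 76°, forward 5.9 m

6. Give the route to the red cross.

turn left 92°, forward 8.4 m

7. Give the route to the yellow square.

forward 4.4 m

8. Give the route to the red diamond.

blocked — turn left 79°, forward 6.4 m, then turn right 63°, forward 8.4 m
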